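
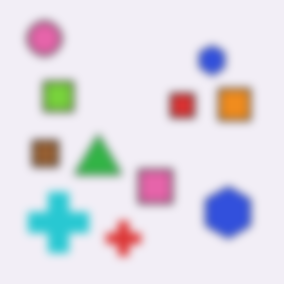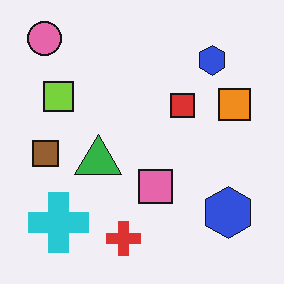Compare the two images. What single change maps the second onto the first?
Moderately blurred.

Shape edges and outlines are uniformly softened across the whole image.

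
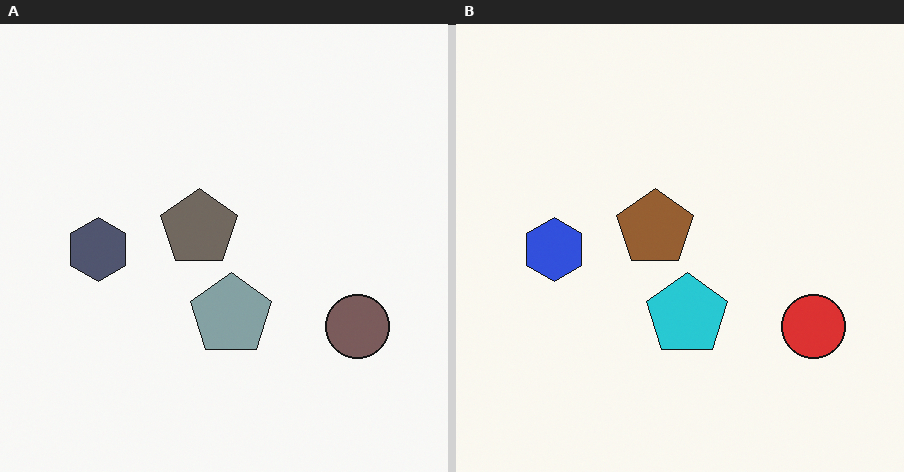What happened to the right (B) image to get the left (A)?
Heavily desaturated.

All colors are more muted and greyish — a global saturation change.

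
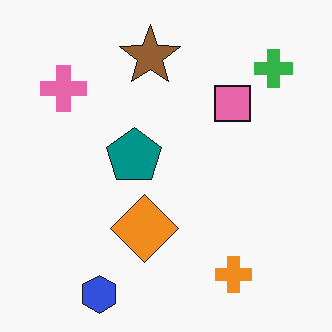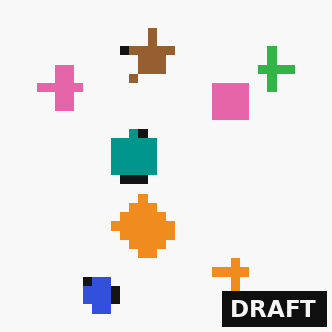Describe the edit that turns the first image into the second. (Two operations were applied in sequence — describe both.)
It was heavily pixelated into large blocks, then watermarked with the text "DRAFT" in the lower-right corner.

Shapes are reduced to large square blocks; fine edges and outlines are lost — a downscale-then-upscale (mosaic) effect. A dark label reading "DRAFT" appears in the lower-right corner.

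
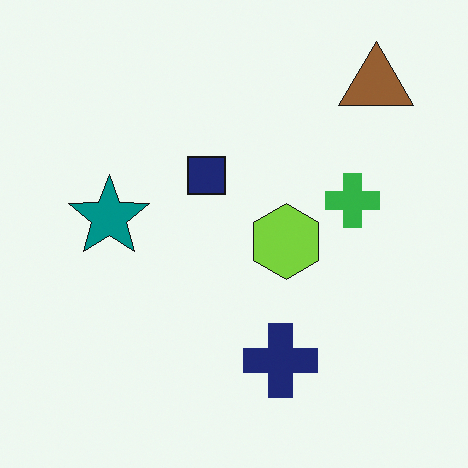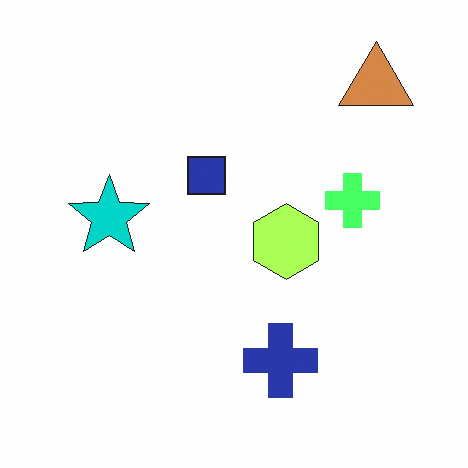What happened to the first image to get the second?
It was substantially brightened.

Every pixel — background and shapes alike — is uniformly brightened.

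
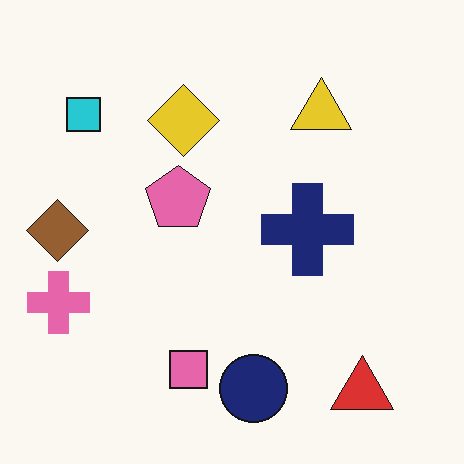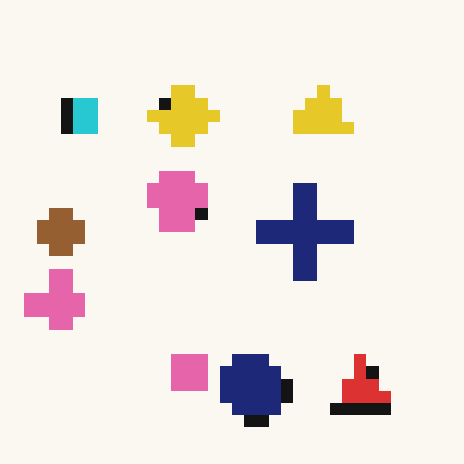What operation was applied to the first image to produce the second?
This is the original image heavily pixelated into large blocks.

Shapes are reduced to large square blocks; fine edges and outlines are lost — a downscale-then-upscale (mosaic) effect.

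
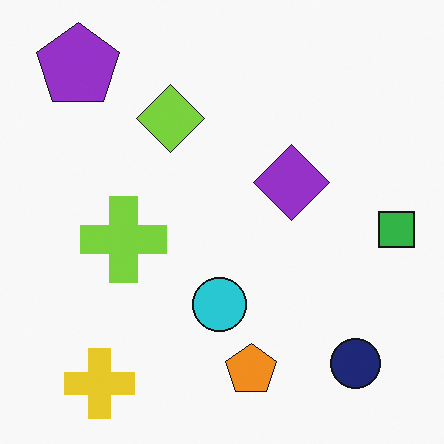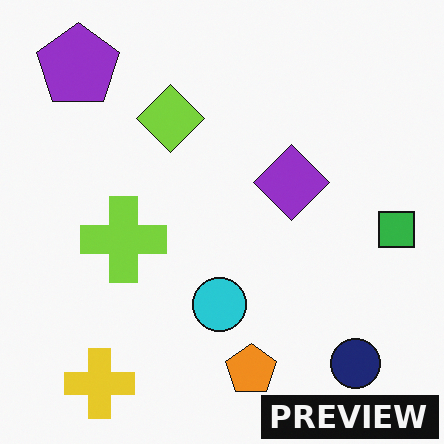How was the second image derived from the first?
The second image is the first watermarked with the text "PREVIEW" in the lower-right corner.

A dark label reading "PREVIEW" appears in the lower-right corner.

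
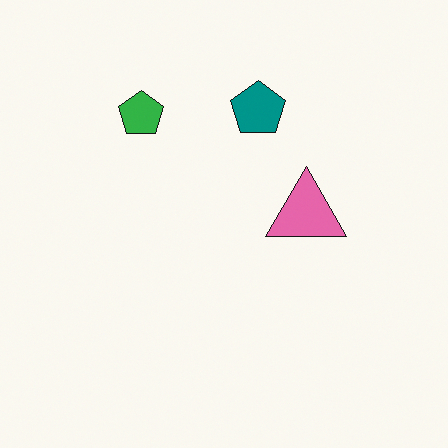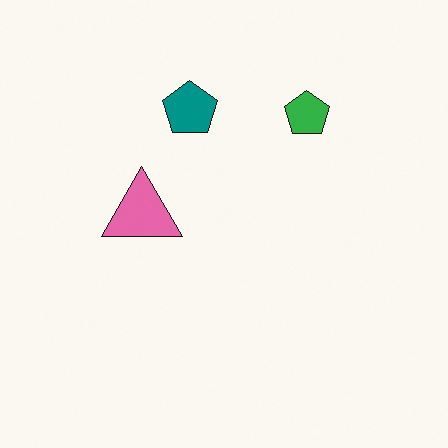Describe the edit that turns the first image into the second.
The second image is the first flipped horizontally (left ↔ right).

The green pentagon is in the top-left of the first image and the top-right of the second — shapes on opposite sides of the vertical midline have swapped in a mirror flip.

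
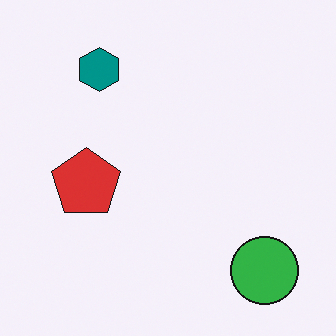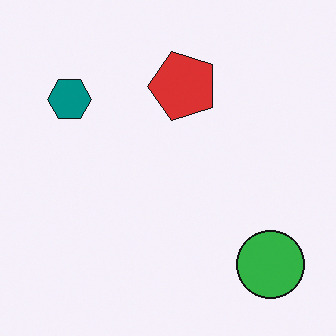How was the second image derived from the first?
The image was transposed (reflected across the top-left ↔ bottom-right diagonal).

Shapes have swapped their row and column positions — what was in the top-right is now in the bottom-left — a diagonal reflection.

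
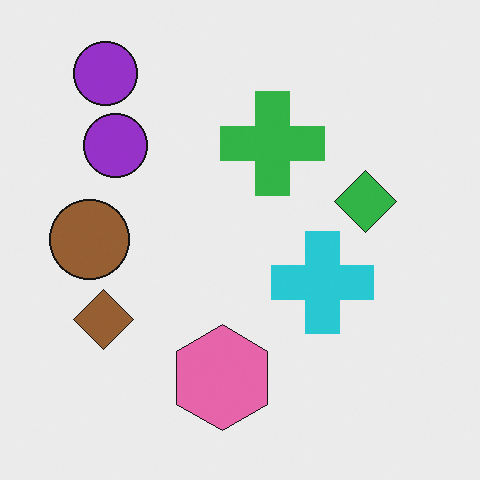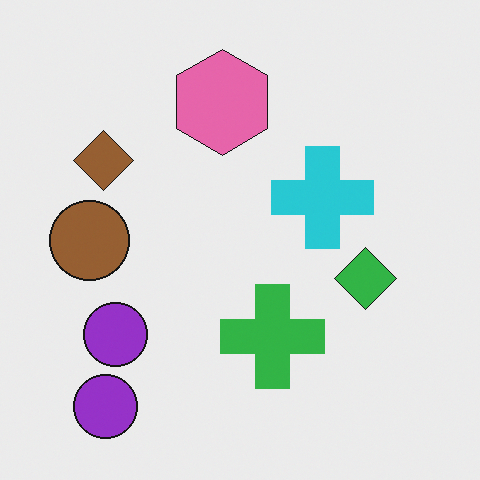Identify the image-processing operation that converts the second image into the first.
The image was flipped vertically (top ↔ bottom).

The pink hexagon is in the top of the second image and the bottom of the first — shapes on opposite sides of the horizontal midline have swapped in a mirror flip.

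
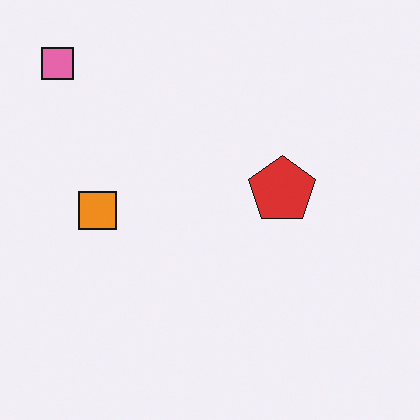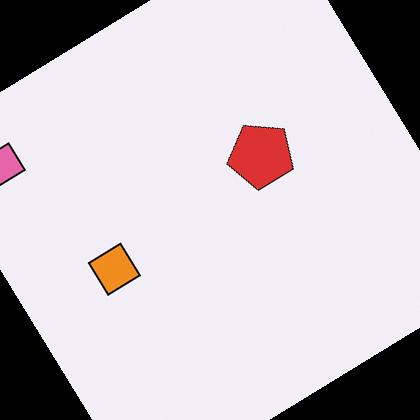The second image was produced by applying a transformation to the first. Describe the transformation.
The transformation is: rotated counter-clockwise by a large amount — several tens of degrees.

Every shape is tilted by the same angle and the image corners show triangular fill wedges — a whole-image rotation by a non-right angle.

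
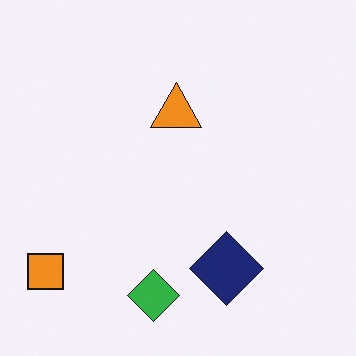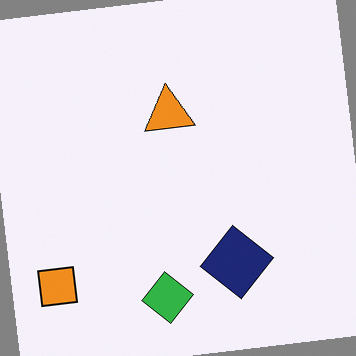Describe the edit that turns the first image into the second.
Rotated counter-clockwise by a small amount.

Every shape is tilted by the same angle and the image corners show triangular fill wedges — a whole-image rotation by a non-right angle.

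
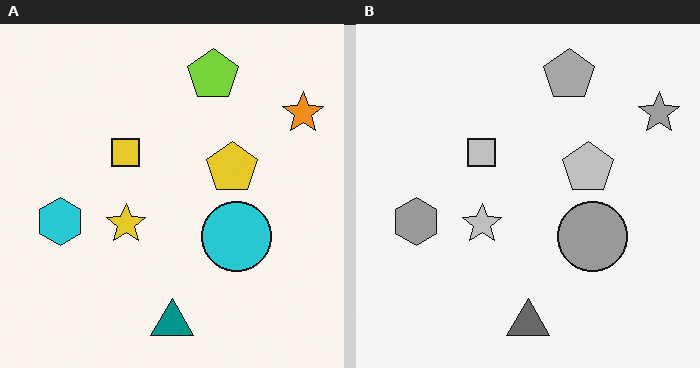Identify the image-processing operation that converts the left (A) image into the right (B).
The transformation is: converted to grayscale.

All color is removed — every shape is now a shade of grey.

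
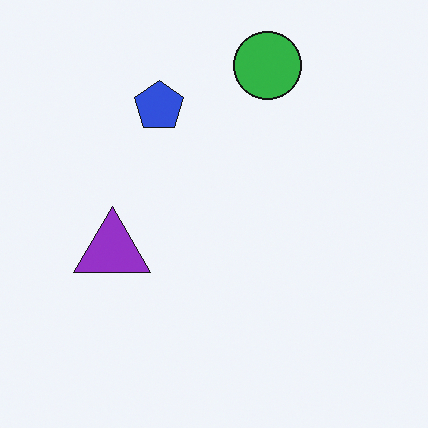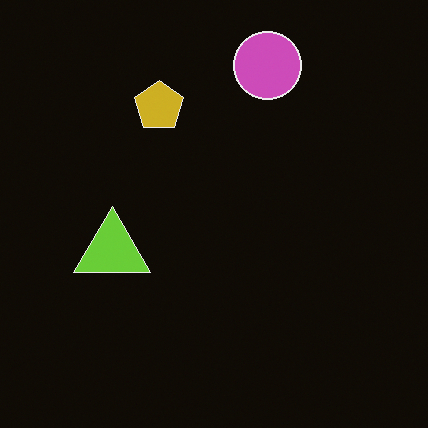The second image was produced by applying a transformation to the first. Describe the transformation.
Color-inverted (negative).

The light background has become dark and every shape's color is its complement — a photographic negative.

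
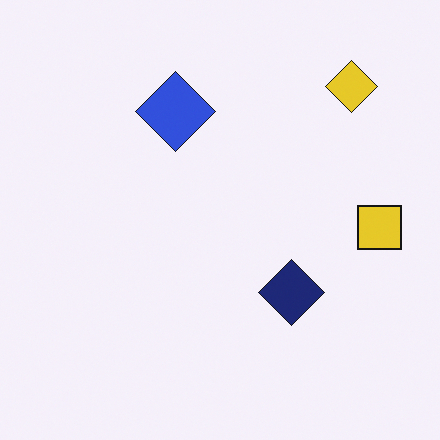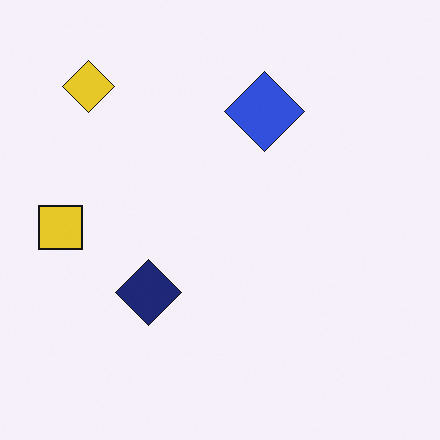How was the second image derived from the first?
It was flipped horizontally (left ↔ right).

The yellow square is in the right of the first image and the left of the second — shapes on opposite sides of the vertical midline have swapped in a mirror flip.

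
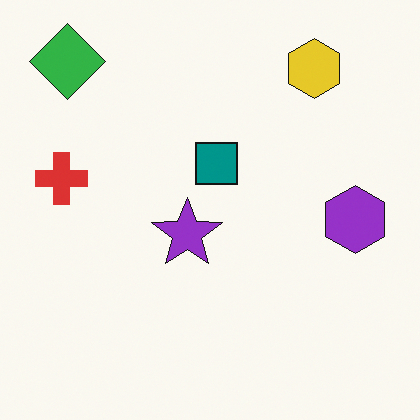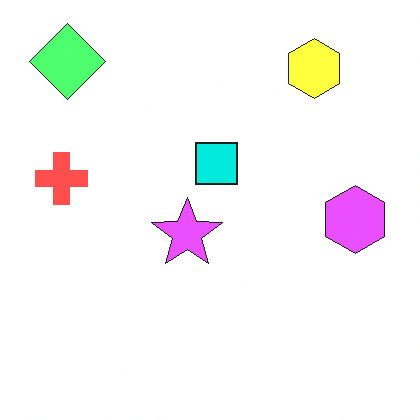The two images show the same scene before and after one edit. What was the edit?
This is the original image noticeably brightened.

Every pixel — background and shapes alike — is uniformly brightened.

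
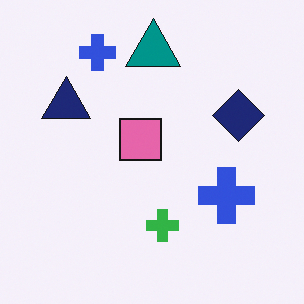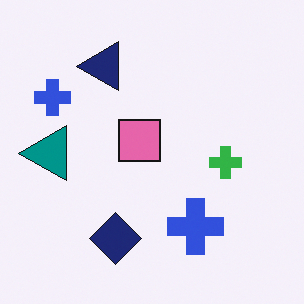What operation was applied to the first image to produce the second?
Transposed (reflected across the top-left ↔ bottom-right diagonal).

Shapes have swapped their row and column positions — what was in the top-right is now in the bottom-left — a diagonal reflection.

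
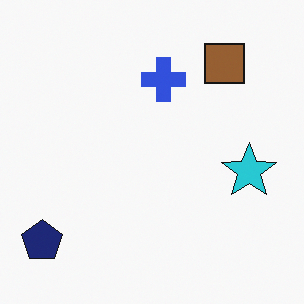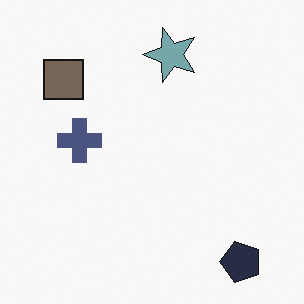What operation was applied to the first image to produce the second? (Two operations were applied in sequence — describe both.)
It was rotated 90° counter-clockwise, then made much more muted (saturation change).

The navy pentagon sits in the bottom-left of the first image and the bottom-right of the second — consistent with a whole-image 90° counter-clockwise rotation. All colors are more muted and greyish — a global saturation change.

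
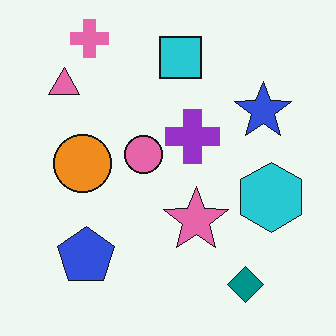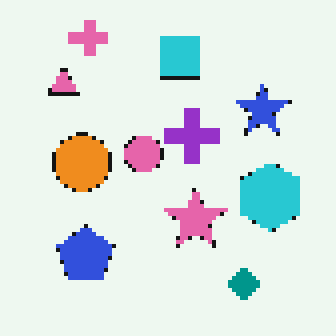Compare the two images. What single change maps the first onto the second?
The transformation is: mildly pixelated.

Shapes are reduced to large square blocks; fine edges and outlines are lost — a downscale-then-upscale (mosaic) effect.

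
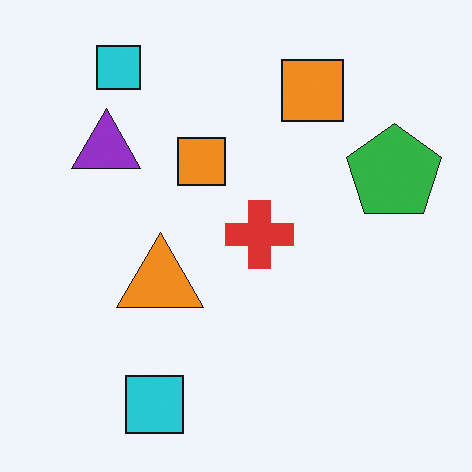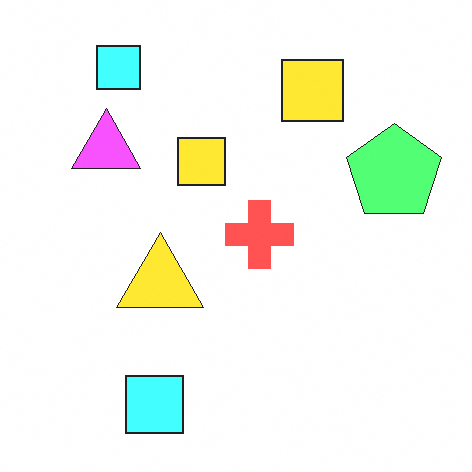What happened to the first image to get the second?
The image was substantially brightened.

Every pixel — background and shapes alike — is uniformly brightened.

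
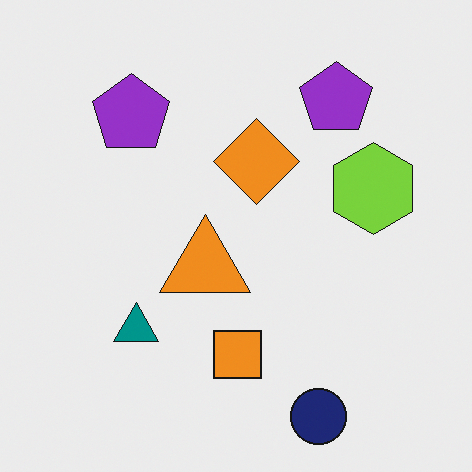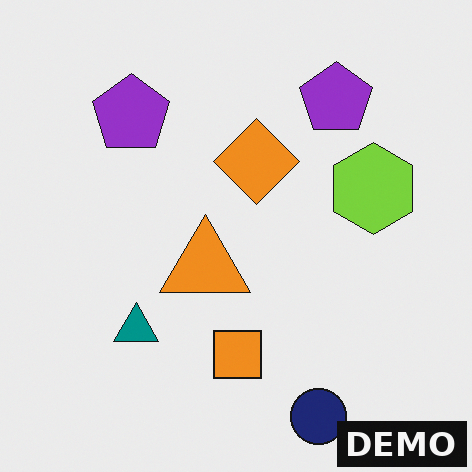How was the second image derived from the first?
This is the original image watermarked with the text "DEMO" in the lower-right corner.

A dark label reading "DEMO" appears in the lower-right corner.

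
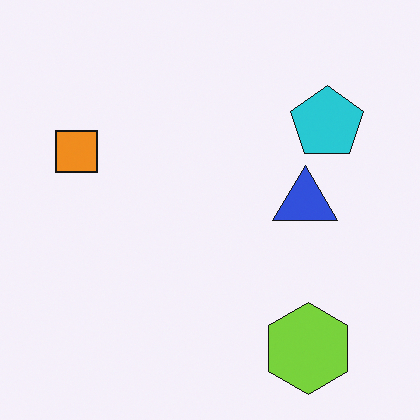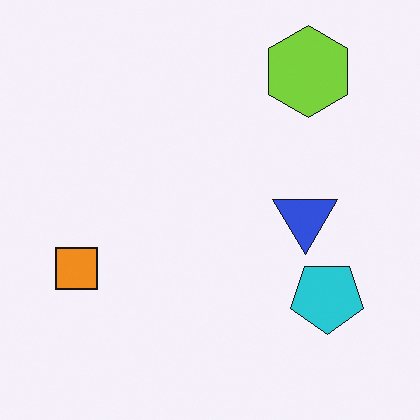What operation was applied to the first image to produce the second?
The second image is the first flipped vertically (top ↔ bottom).

The lime hexagon is in the bottom-right of the first image and the top-right of the second — shapes on opposite sides of the horizontal midline have swapped in a mirror flip.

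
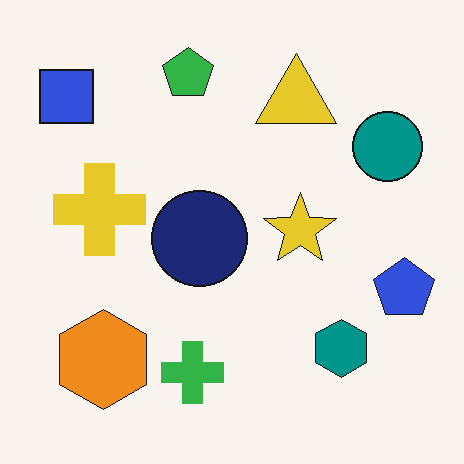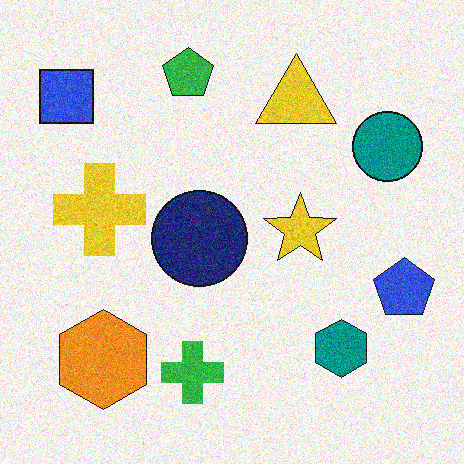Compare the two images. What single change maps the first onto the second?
This is the original image degraded with visible gaussian noise.

Random speckle covers the whole image, including the flat background.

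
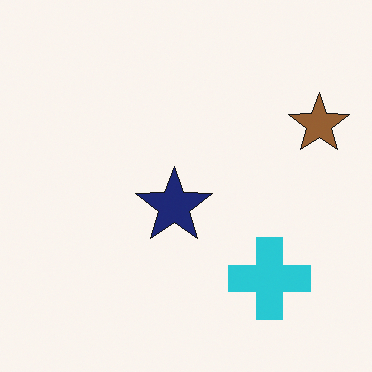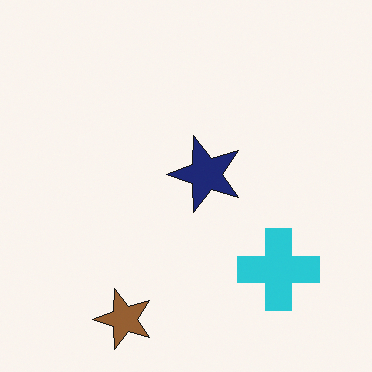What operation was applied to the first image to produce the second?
It was transposed (reflected across the top-left ↔ bottom-right diagonal).

Shapes have swapped their row and column positions — what was in the top-right is now in the bottom-left — a diagonal reflection.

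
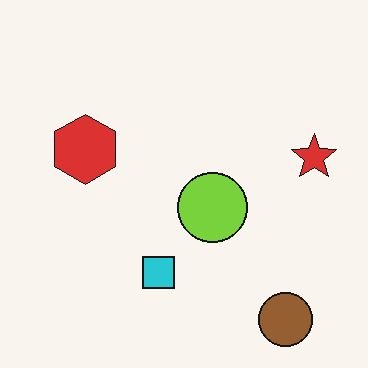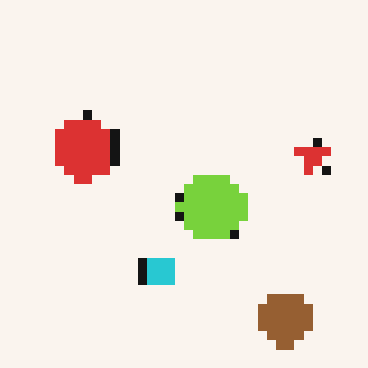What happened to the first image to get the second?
The second image is the first coarsely pixelated.

Shapes are reduced to large square blocks; fine edges and outlines are lost — a downscale-then-upscale (mosaic) effect.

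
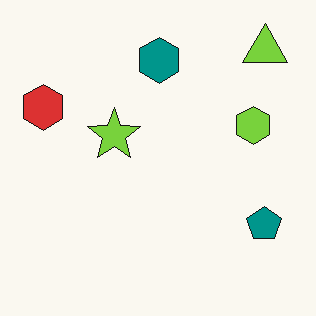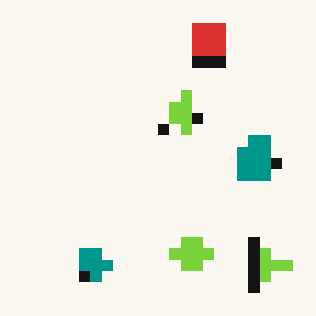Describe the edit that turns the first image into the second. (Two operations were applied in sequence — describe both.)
It was rotated 90° clockwise, then heavily pixelated into large blocks.

The lime triangle sits in the top-right of the first image and the bottom-right of the second — consistent with a whole-image 90° clockwise rotation. Shapes are reduced to large square blocks; fine edges and outlines are lost — a downscale-then-upscale (mosaic) effect.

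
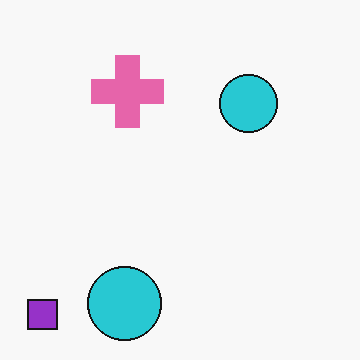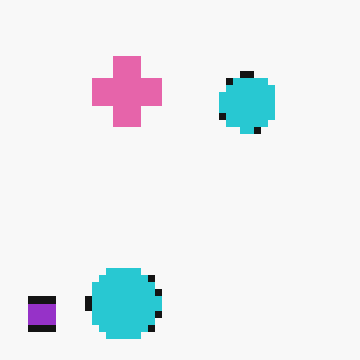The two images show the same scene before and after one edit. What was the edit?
The second image is the first pixelated into visible square blocks.

Shapes are reduced to large square blocks; fine edges and outlines are lost — a downscale-then-upscale (mosaic) effect.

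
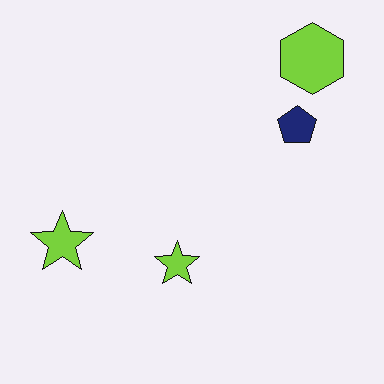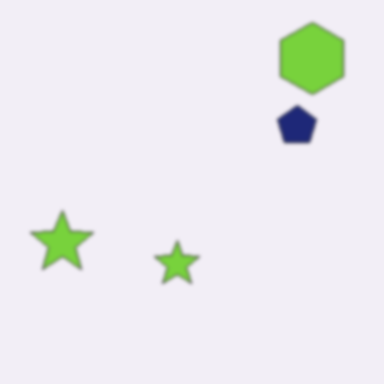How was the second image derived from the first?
The image was slightly softened.

Shape edges and outlines are uniformly softened across the whole image.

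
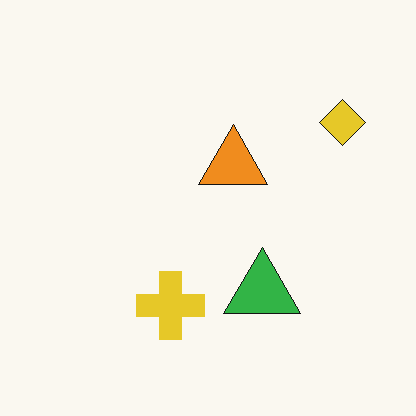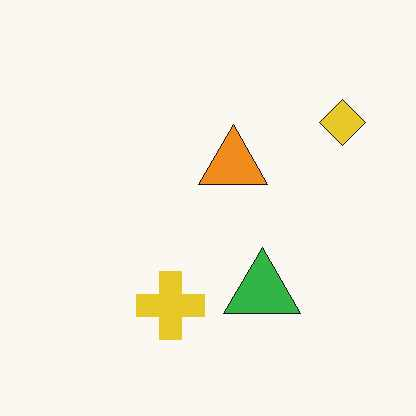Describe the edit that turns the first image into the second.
This is the original image JPEG-compressed with visible artifacts.

Blocky 8×8 compression artifacts appear around shape edges and the flat background shows ringing — characteristic JPEG degradation.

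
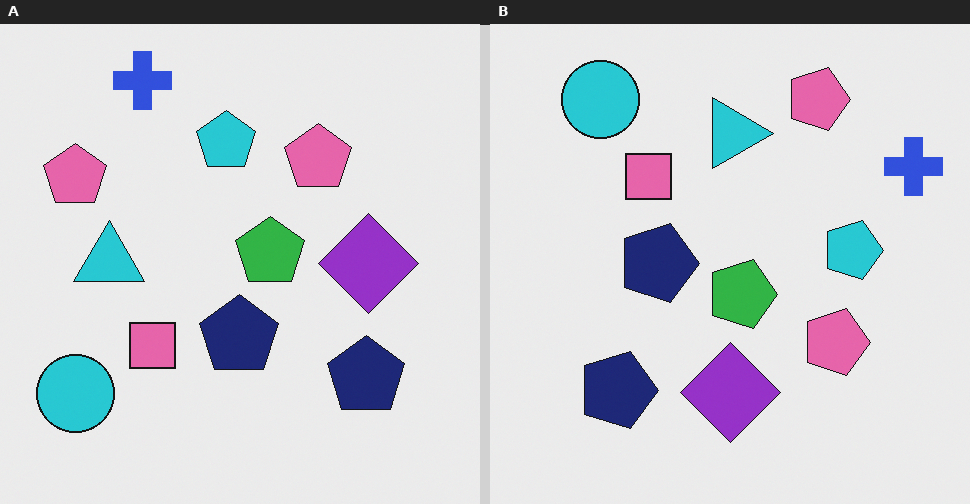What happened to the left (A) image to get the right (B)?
This is the original image rotated 90° clockwise.

The cyan circle sits in the bottom-left of the left (A) image and the top-left of the right (B) — consistent with a whole-image 90° clockwise rotation.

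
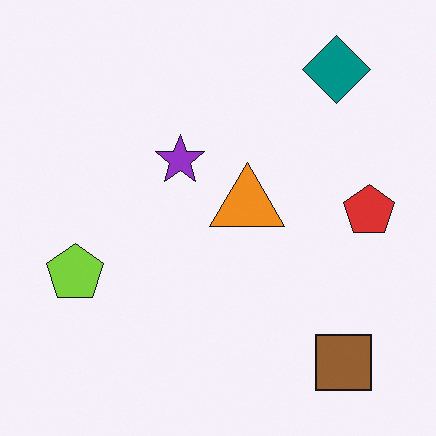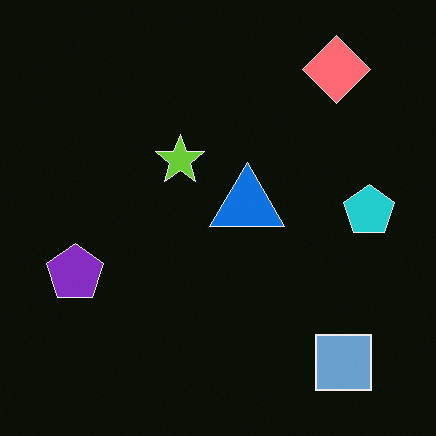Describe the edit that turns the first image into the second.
This is the original image color-inverted (negative).

The light background has become dark and every shape's color is its complement — a photographic negative.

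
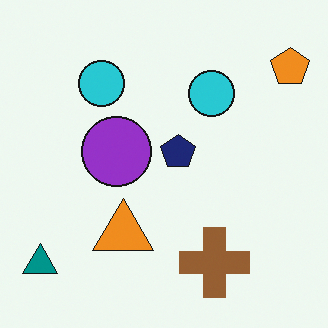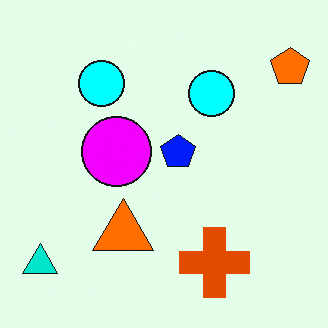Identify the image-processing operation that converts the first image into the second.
Heavily oversaturated.

All colors are more vivid — a global saturation change.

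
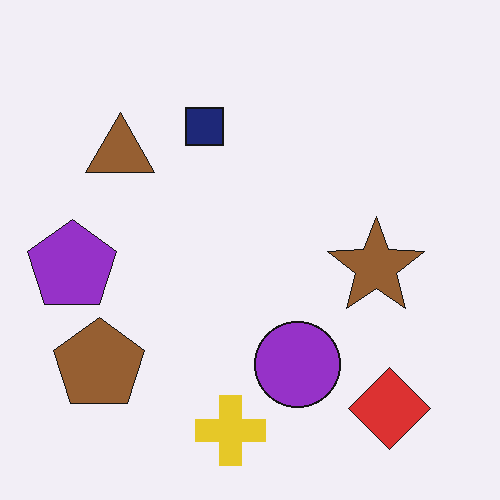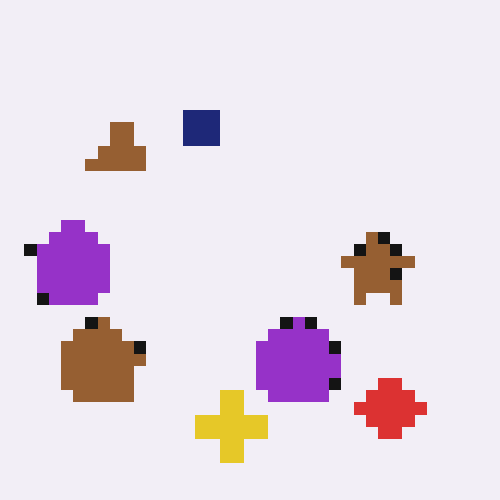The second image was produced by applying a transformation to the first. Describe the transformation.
Coarsely pixelated.

Shapes are reduced to large square blocks; fine edges and outlines are lost — a downscale-then-upscale (mosaic) effect.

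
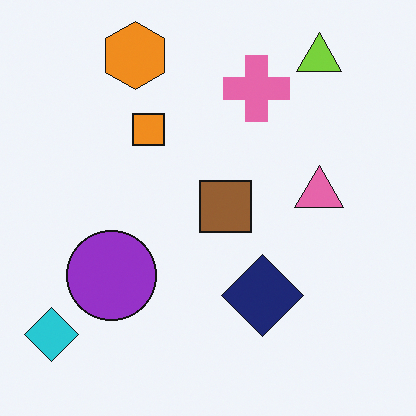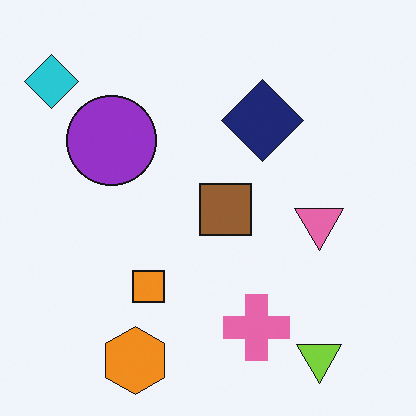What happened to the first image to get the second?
It was flipped vertically (top ↔ bottom).

The orange hexagon is in the top-left of the first image and the bottom-left of the second — shapes on opposite sides of the horizontal midline have swapped in a mirror flip.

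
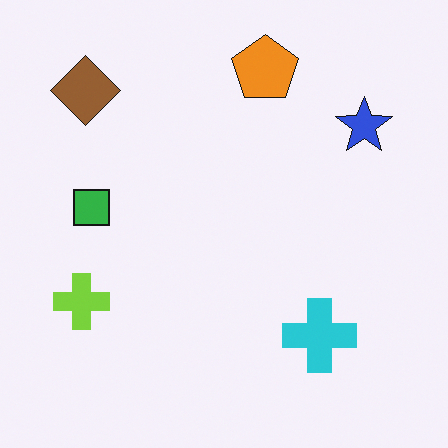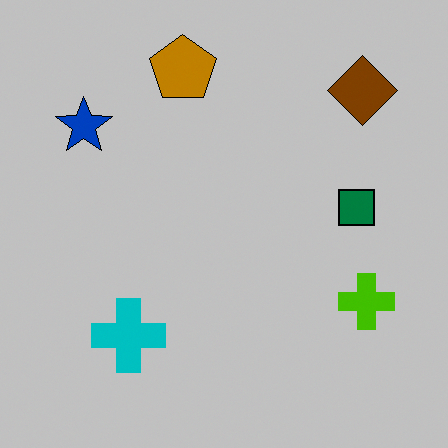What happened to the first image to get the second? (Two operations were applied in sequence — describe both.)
Aggressively posterized, then flipped horizontally (left ↔ right).

Each flat color has snapped to a coarser quantized level — most visibly, the near-white background has dropped to a flat grey. The lime cross is in the bottom-left of the first image and the bottom-right of the second — shapes on opposite sides of the vertical midline have swapped in a mirror flip.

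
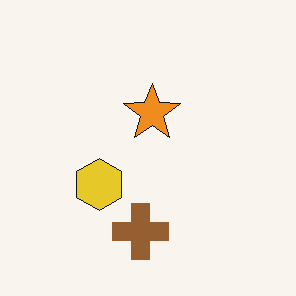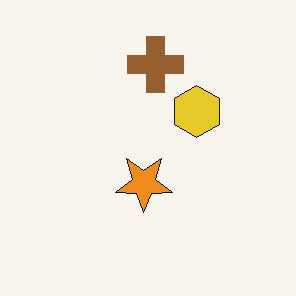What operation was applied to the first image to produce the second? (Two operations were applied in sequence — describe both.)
Rotated 180°, then JPEG-compressed with visible artifacts.

The brown cross sits in the bottom of the first image and the top of the second — consistent with a whole-image 180° rotation. Blocky 8×8 compression artifacts appear around shape edges and the flat background shows ringing — characteristic JPEG degradation.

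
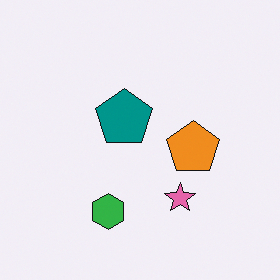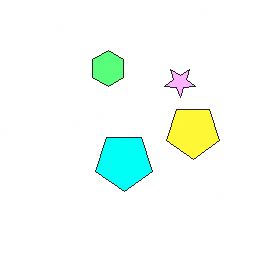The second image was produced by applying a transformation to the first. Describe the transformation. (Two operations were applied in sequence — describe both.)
It was flipped vertically (top ↔ bottom), then noticeably brightened.

The green hexagon is in the bottom of the first image and the top of the second — shapes on opposite sides of the horizontal midline have swapped in a mirror flip. Every pixel — background and shapes alike — is uniformly brightened.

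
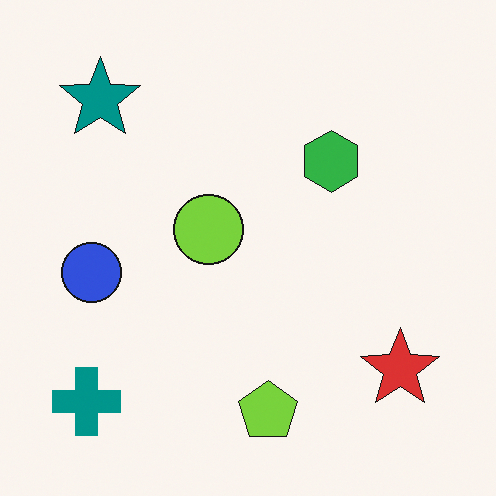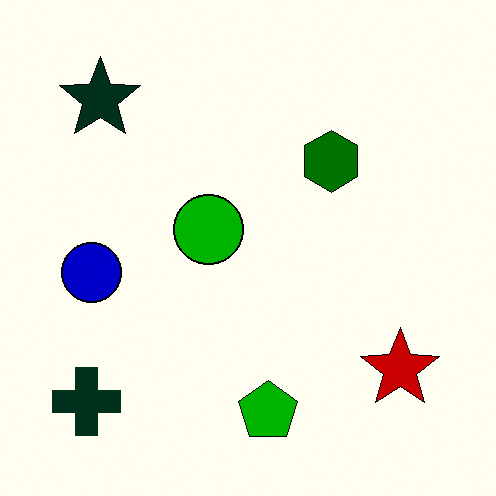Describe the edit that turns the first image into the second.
The transformation is: given much higher contrast.

Tones are pushed away from mid-grey across the whole image — a global contrast change.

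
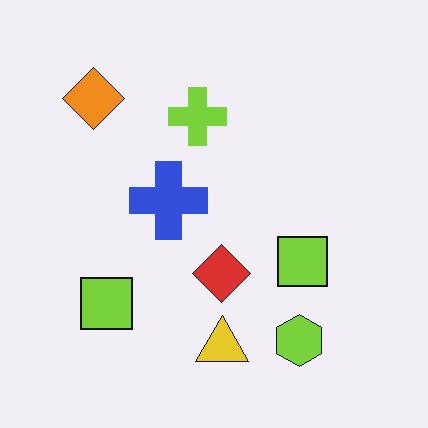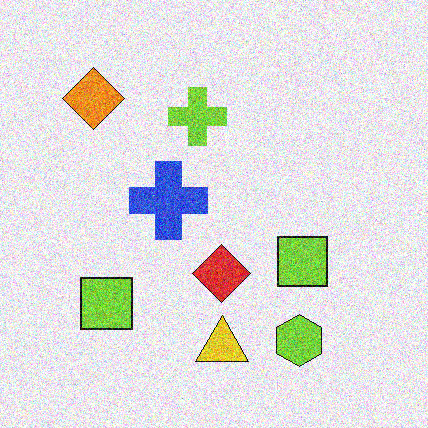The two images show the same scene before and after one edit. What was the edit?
It was degraded with strong gaussian noise.

Random speckle covers the whole image, including the flat background.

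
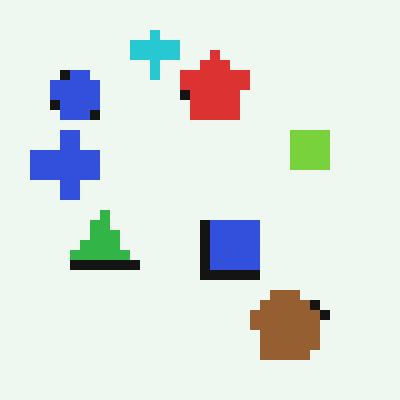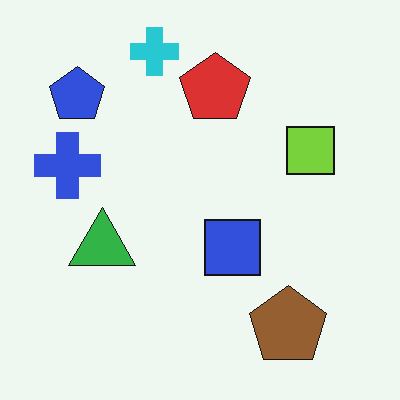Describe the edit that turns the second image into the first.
The image was coarsely pixelated.

Shapes are reduced to large square blocks; fine edges and outlines are lost — a downscale-then-upscale (mosaic) effect.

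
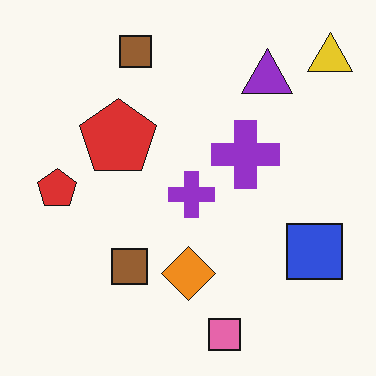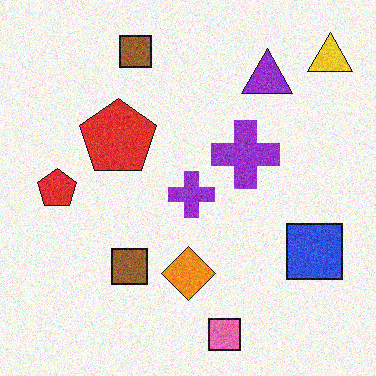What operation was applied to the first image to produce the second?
This is the original image degraded with visible gaussian noise.

Random speckle covers the whole image, including the flat background.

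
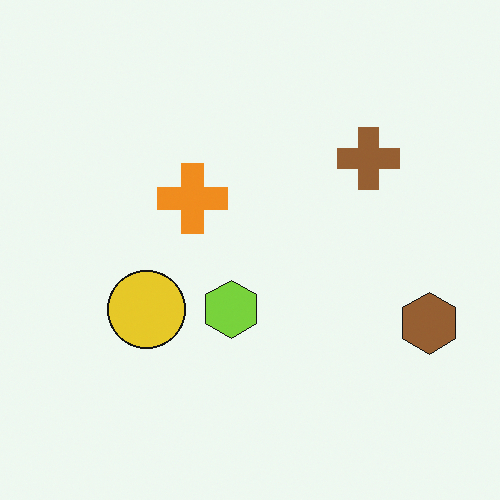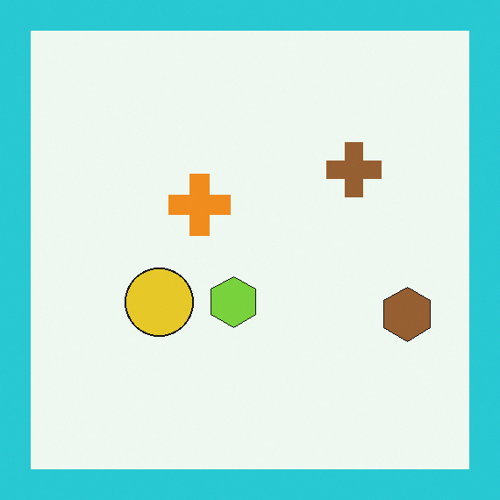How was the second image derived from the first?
The second image is the first framed with a cyan border.

A solid cyan frame runs around the edge of the second image, with the content slightly shrunk inside it.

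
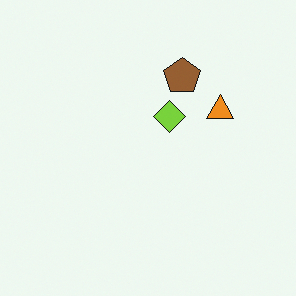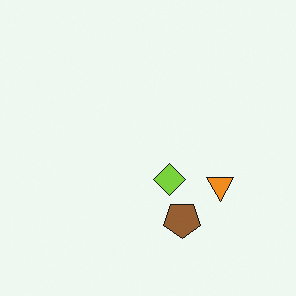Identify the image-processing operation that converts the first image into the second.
The transformation is: flipped vertically (top ↔ bottom).

The brown pentagon is in the top of the first image and the bottom of the second — shapes on opposite sides of the horizontal midline have swapped in a mirror flip.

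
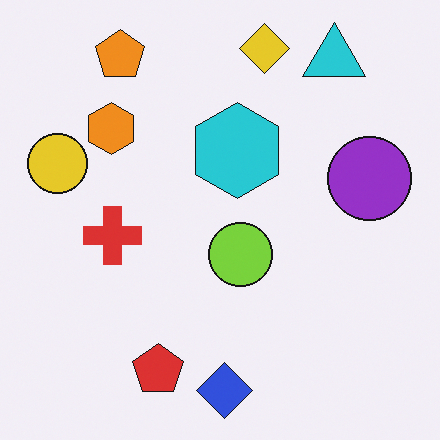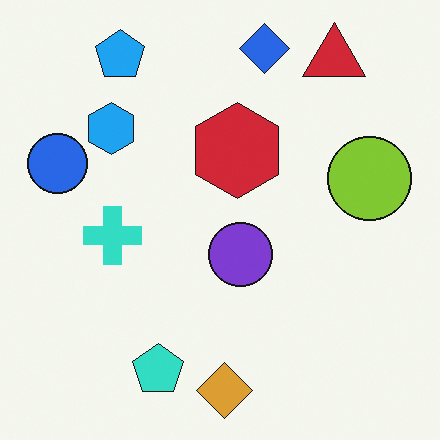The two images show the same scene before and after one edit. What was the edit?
It was hue-shifted by a large amount.

Every shape's color has rotated by the same amount around the hue wheel — a uniform hue shift.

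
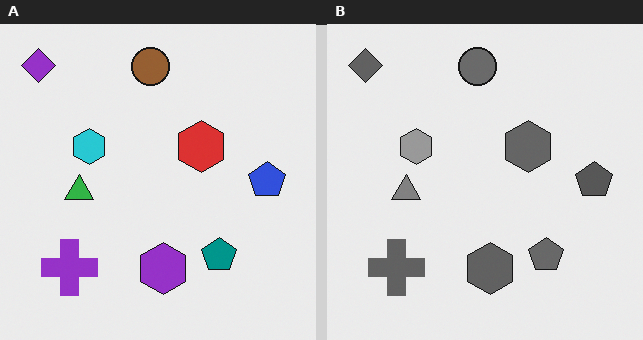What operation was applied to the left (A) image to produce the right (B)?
The image was converted to grayscale.

All color is removed — every shape is now a shade of grey.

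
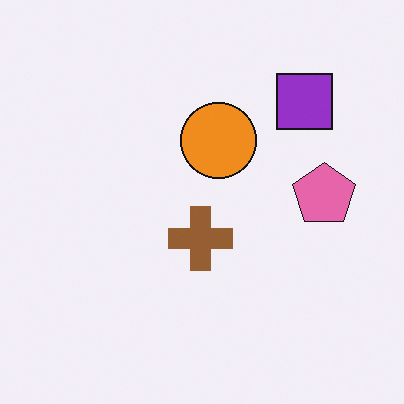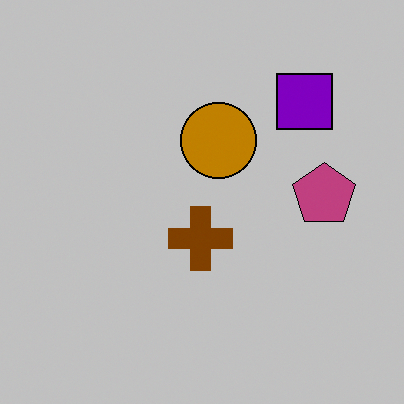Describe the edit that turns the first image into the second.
It was heavily posterized to just a handful of flat colors.

Each flat color has snapped to a coarser quantized level — most visibly, the near-white background has dropped to a flat grey.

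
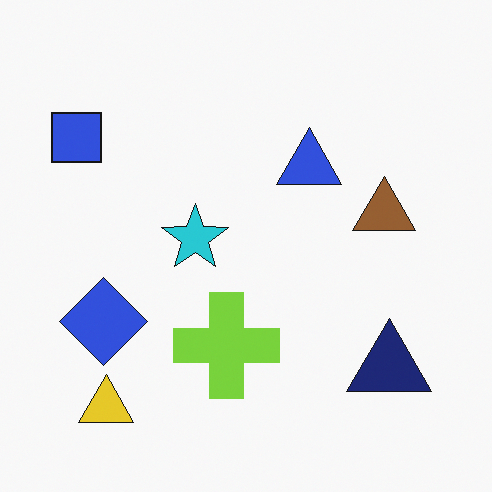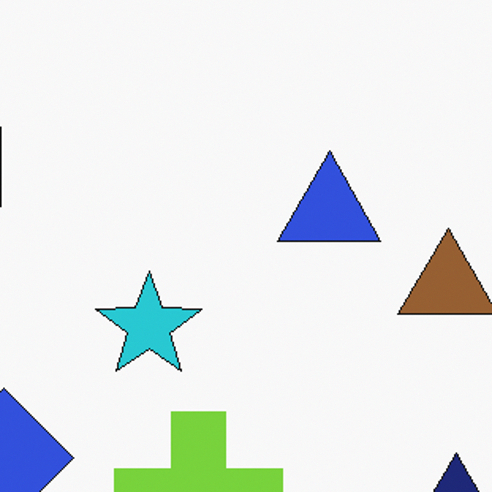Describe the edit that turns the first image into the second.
The transformation is: cropped to a modestly smaller region and rescaled.

The visible shapes are larger and the field of view is narrower; shapes near the original edges may be partly or wholly outside the frame — a crop-and-rescale.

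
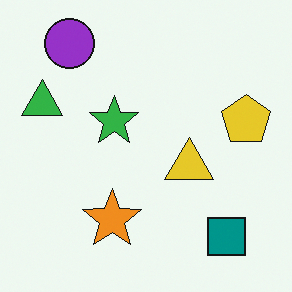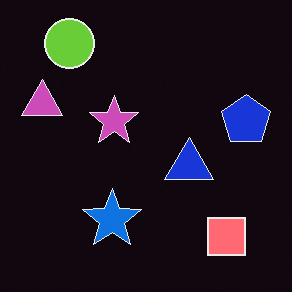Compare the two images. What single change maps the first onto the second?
It was color-inverted (negative).

The light background has become dark and every shape's color is its complement — a photographic negative.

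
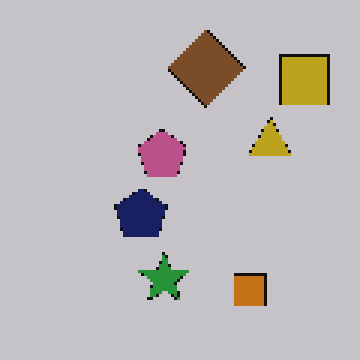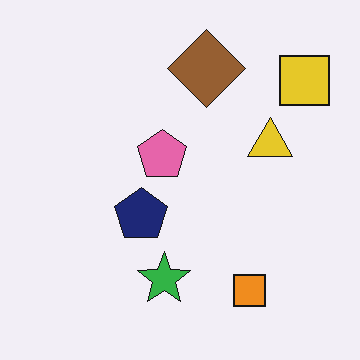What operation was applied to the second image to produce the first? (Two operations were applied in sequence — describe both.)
The first image is the second darkened a little, then mildly pixelated.

Every pixel — background and shapes alike — is uniformly darkened. Shapes are reduced to large square blocks; fine edges and outlines are lost — a downscale-then-upscale (mosaic) effect.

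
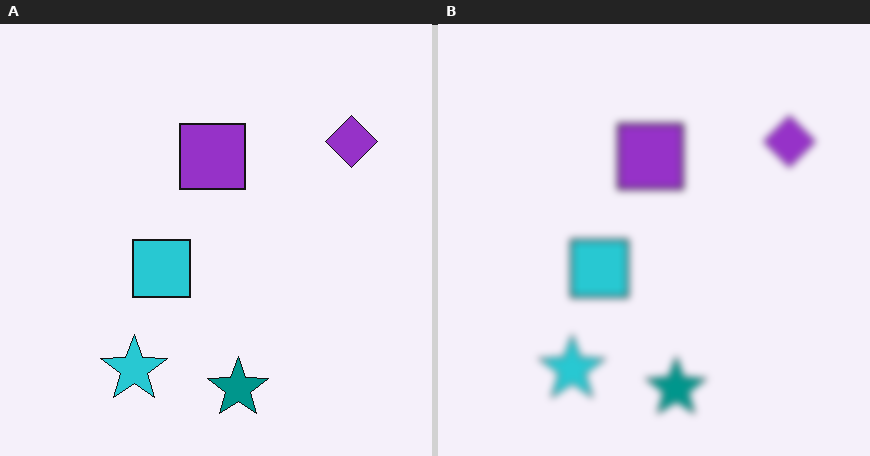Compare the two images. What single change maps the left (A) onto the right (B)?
It was moderately blurred.

Shape edges and outlines are uniformly softened across the whole image.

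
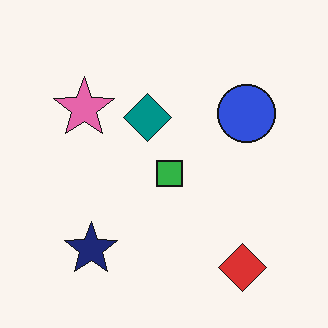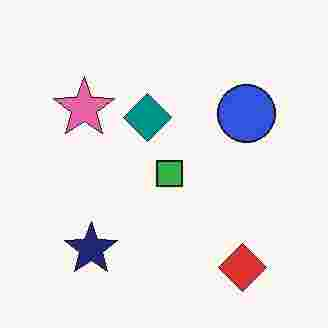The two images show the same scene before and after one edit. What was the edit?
The transformation is: heavily JPEG-compressed with obvious blocking artifacts.

Blocky 8×8 compression artifacts appear around shape edges and the flat background shows ringing — characteristic JPEG degradation.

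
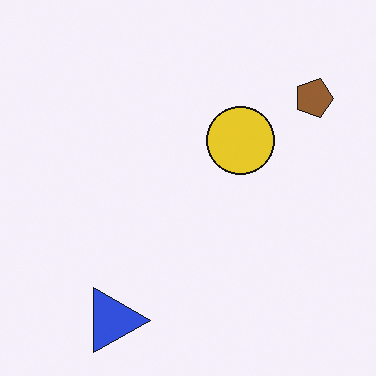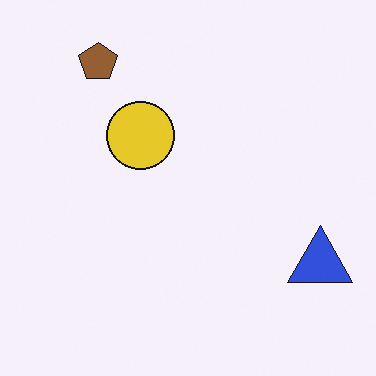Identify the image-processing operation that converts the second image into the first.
Rotated 90° clockwise.

The brown pentagon sits in the top-left of the second image and the top-right of the first — consistent with a whole-image 90° clockwise rotation.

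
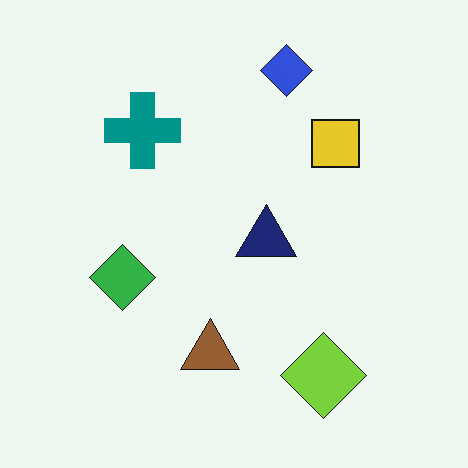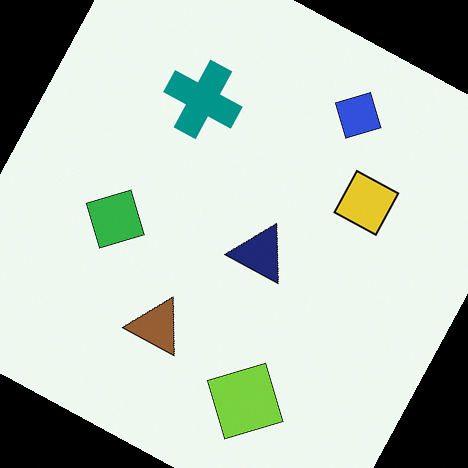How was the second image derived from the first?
The transformation is: rotated clockwise by a clearly visible amount.

Every shape is tilted by the same angle and the image corners show triangular fill wedges — a whole-image rotation by a non-right angle.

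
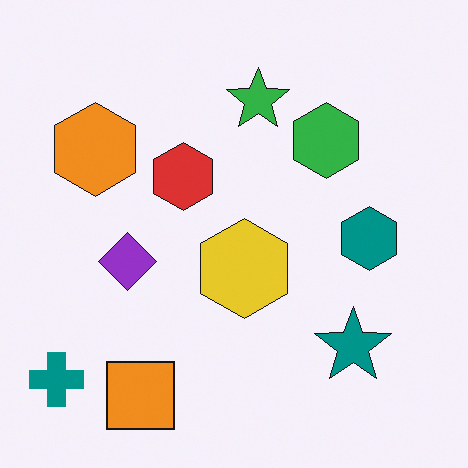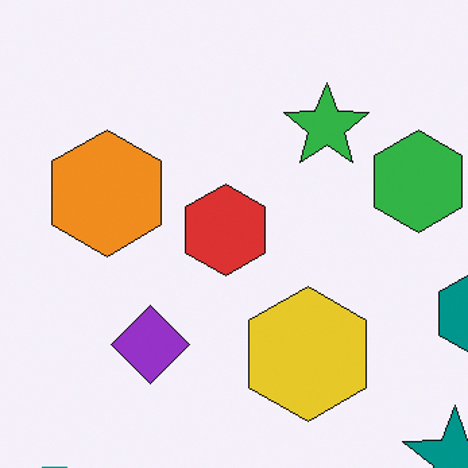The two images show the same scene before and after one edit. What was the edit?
Cropped to a modestly smaller region and rescaled.

The visible shapes are larger and the field of view is narrower; shapes near the original edges may be partly or wholly outside the frame — a crop-and-rescale.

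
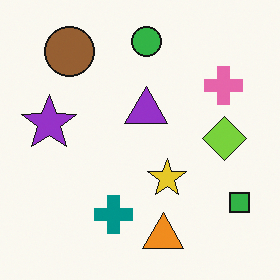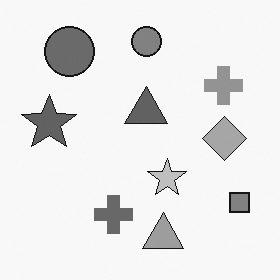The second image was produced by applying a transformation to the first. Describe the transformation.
It was converted to grayscale.

All color is removed — every shape is now a shade of grey.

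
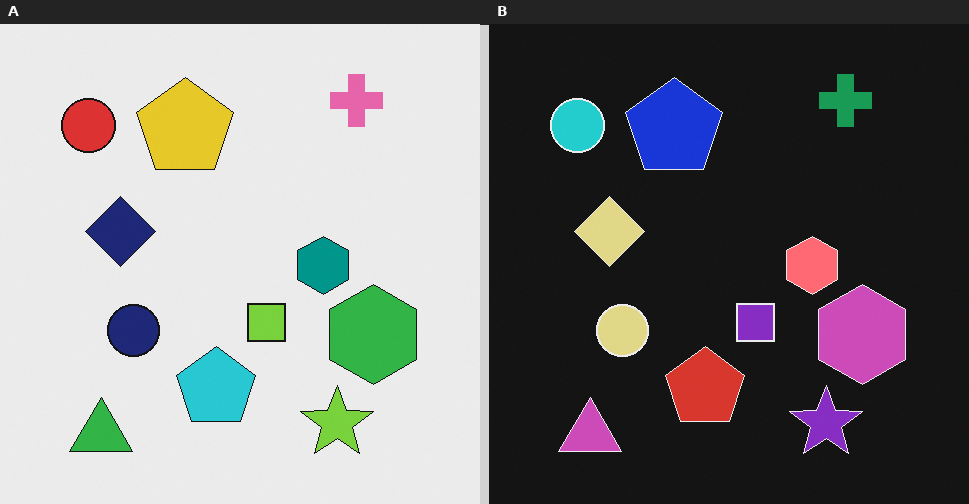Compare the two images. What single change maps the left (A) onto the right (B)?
Color-inverted (negative).

The light background has become dark and every shape's color is its complement — a photographic negative.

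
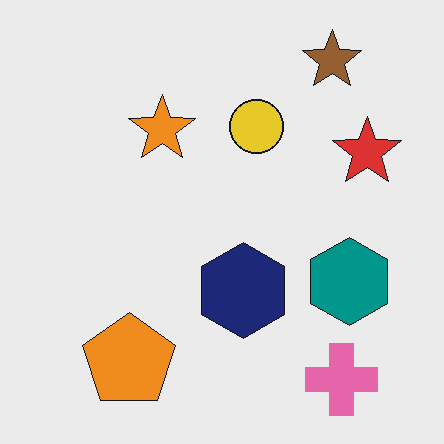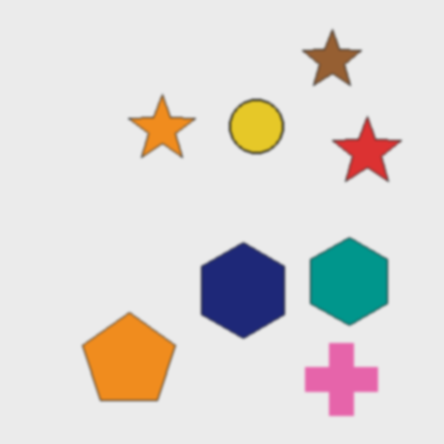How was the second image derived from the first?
This is the original image given a subtle gaussian blur.

Shape edges and outlines are uniformly softened across the whole image.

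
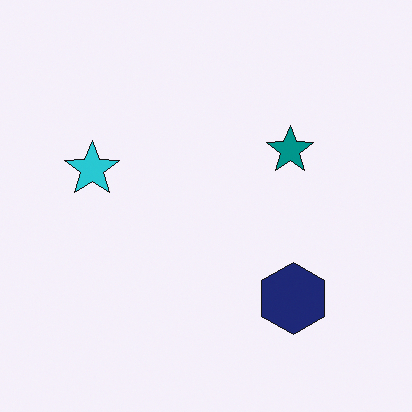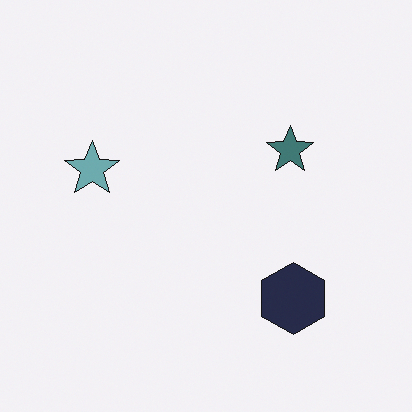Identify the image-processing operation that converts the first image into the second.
This is the original image made much more muted (saturation change).

All colors are more muted and greyish — a global saturation change.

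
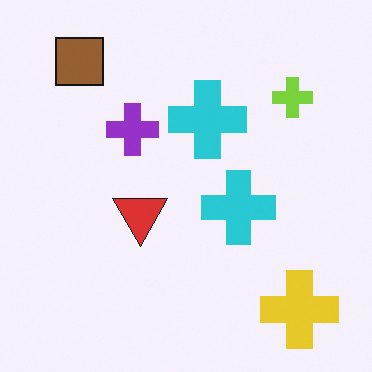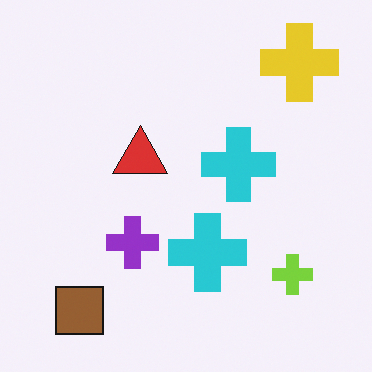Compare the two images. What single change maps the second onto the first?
It was flipped vertically (top ↔ bottom).

The yellow cross is in the top-right of the second image and the bottom-right of the first — shapes on opposite sides of the horizontal midline have swapped in a mirror flip.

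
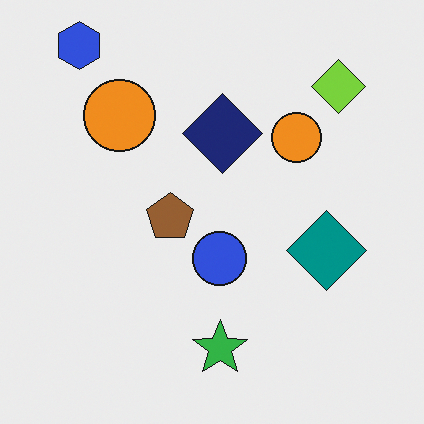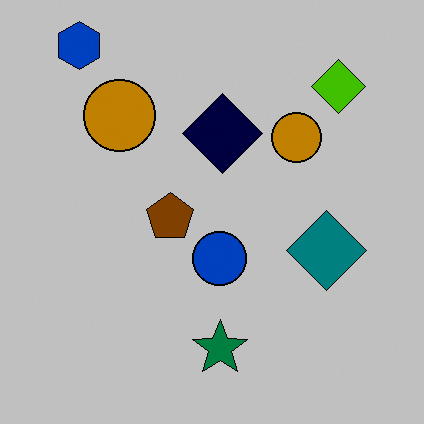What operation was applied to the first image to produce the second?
The transformation is: aggressively posterized.

Each flat color has snapped to a coarser quantized level — most visibly, the near-white background has dropped to a flat grey.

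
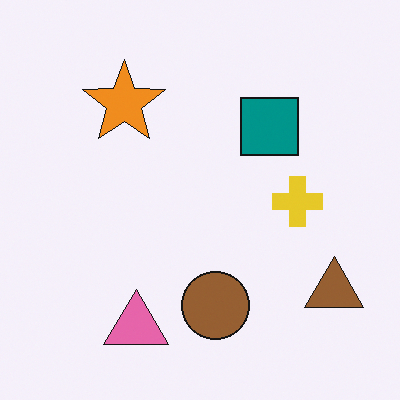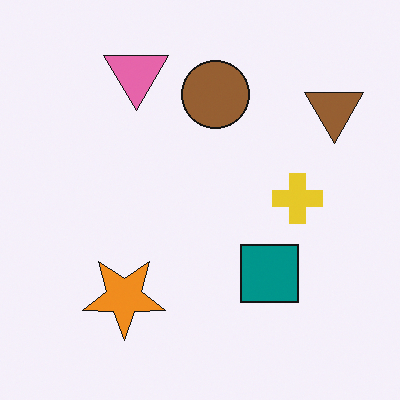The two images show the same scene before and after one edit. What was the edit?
It was flipped vertically (top ↔ bottom).

The pink triangle is in the bottom of the first image and the top of the second — shapes on opposite sides of the horizontal midline have swapped in a mirror flip.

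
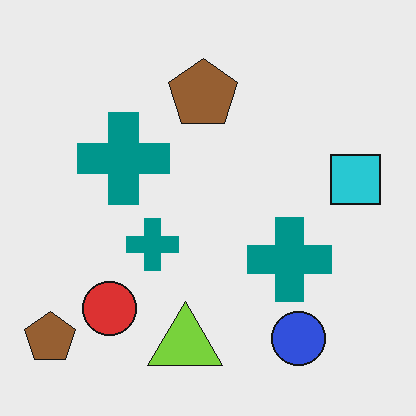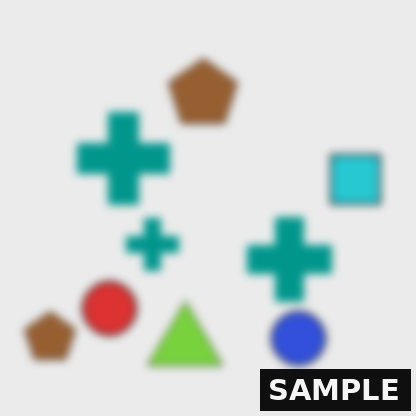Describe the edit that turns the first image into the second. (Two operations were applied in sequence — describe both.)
It was moderately blurred, then watermarked with the text "SAMPLE" in the lower-right corner.

Shape edges and outlines are uniformly softened across the whole image. A dark label reading "SAMPLE" appears in the lower-right corner.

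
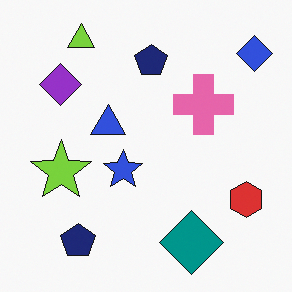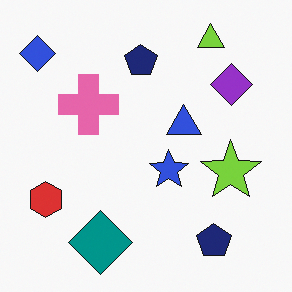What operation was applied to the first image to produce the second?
This is the original image flipped horizontally (left ↔ right).

The blue diamond is in the top-right of the first image and the top-left of the second — shapes on opposite sides of the vertical midline have swapped in a mirror flip.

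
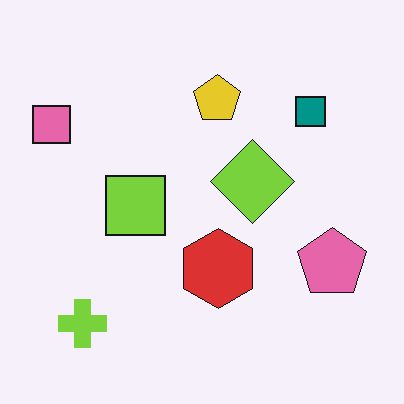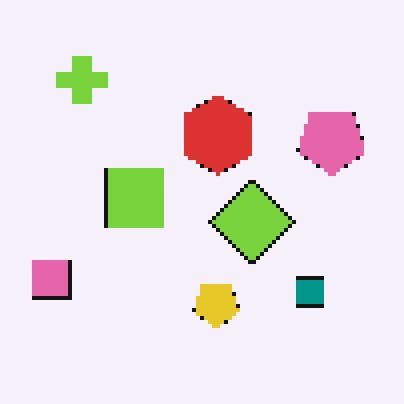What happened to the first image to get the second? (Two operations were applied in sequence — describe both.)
It was flipped vertically (top ↔ bottom), then mildly pixelated.

The lime cross is in the bottom-left of the first image and the top-left of the second — shapes on opposite sides of the horizontal midline have swapped in a mirror flip. Shapes are reduced to large square blocks; fine edges and outlines are lost — a downscale-then-upscale (mosaic) effect.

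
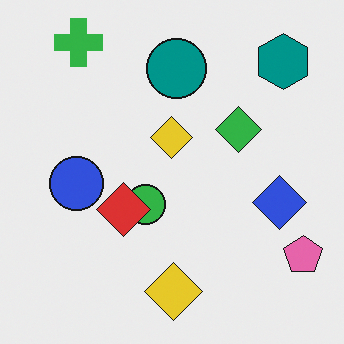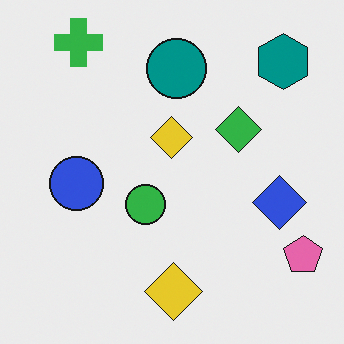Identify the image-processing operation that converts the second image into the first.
The image was overlaid with an additional red diamond.

A red diamond appears in the first image that is absent from the second.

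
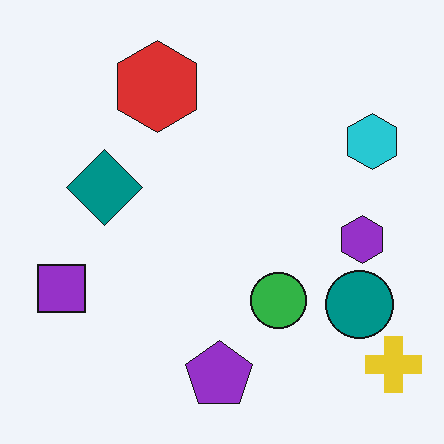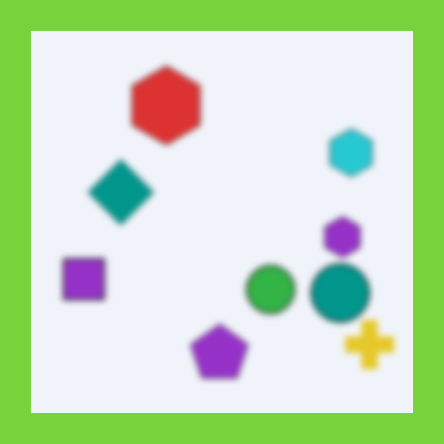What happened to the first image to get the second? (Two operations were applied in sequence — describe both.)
Noticeably gaussian-blurred, then framed with a lime border.

Shape edges and outlines are uniformly softened across the whole image. A solid lime frame runs around the edge of the second image, with the content slightly shrunk inside it.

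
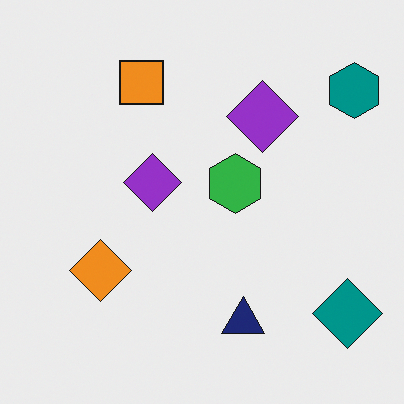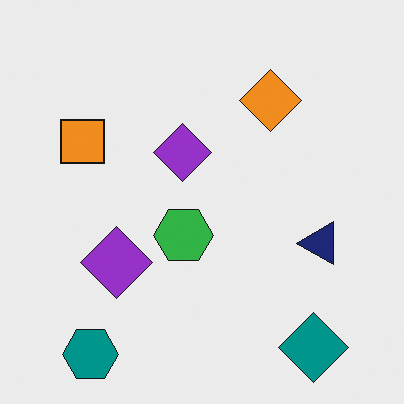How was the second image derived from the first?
This is the original image transposed (reflected across the top-left ↔ bottom-right diagonal).

Shapes have swapped their row and column positions — what was in the top-right is now in the bottom-left — a diagonal reflection.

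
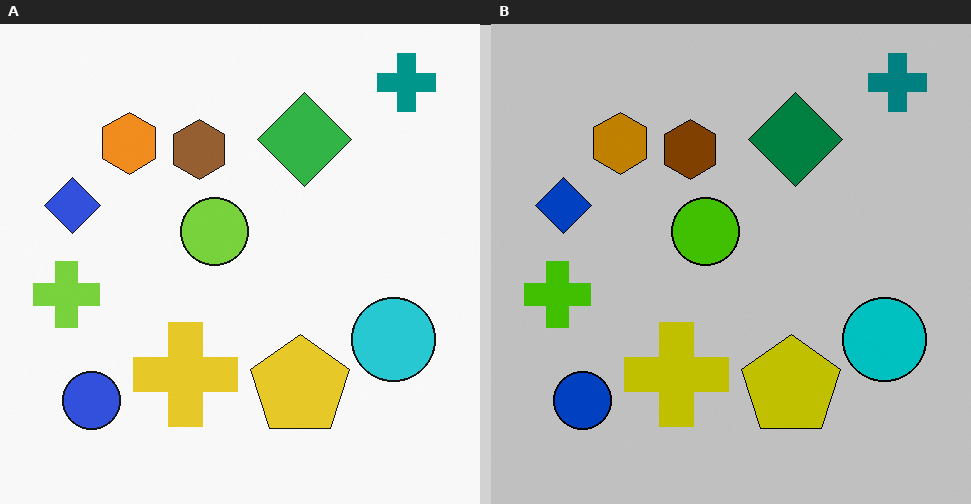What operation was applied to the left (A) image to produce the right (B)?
This is the original image heavily posterized to just a handful of flat colors.

Each flat color has snapped to a coarser quantized level — most visibly, the near-white background has dropped to a flat grey.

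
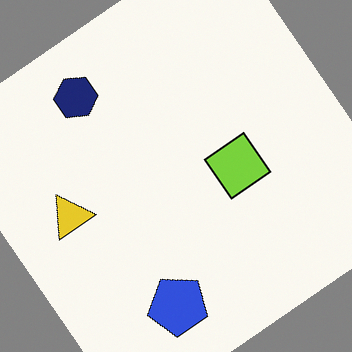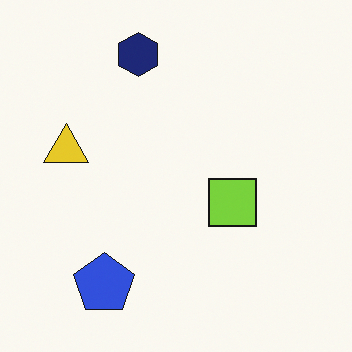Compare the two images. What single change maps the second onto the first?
The transformation is: rotated counter-clockwise by a large amount — several tens of degrees.

Every shape is tilted by the same angle and the image corners show triangular fill wedges — a whole-image rotation by a non-right angle.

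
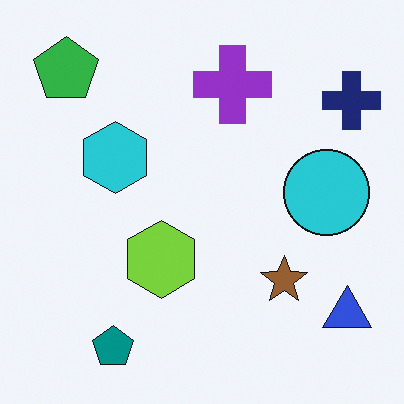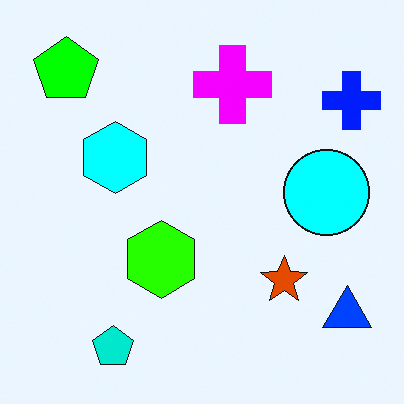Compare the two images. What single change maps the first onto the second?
This is the original image made much more vivid (saturation change).

All colors are more vivid — a global saturation change.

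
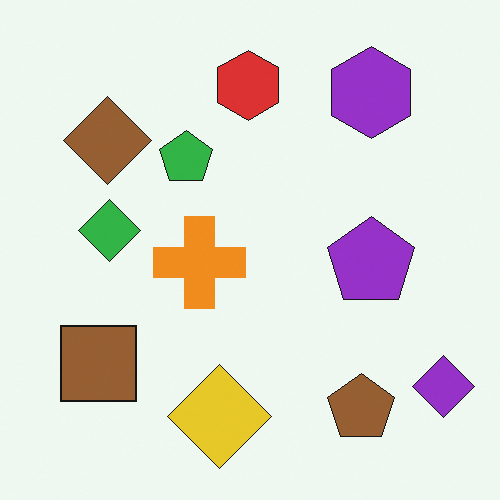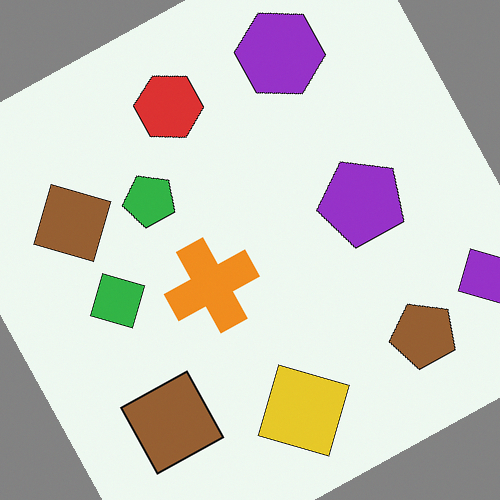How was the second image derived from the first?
The second image is the first rotated counter-clockwise by a clearly visible amount.

Every shape is tilted by the same angle and the image corners show triangular fill wedges — a whole-image rotation by a non-right angle.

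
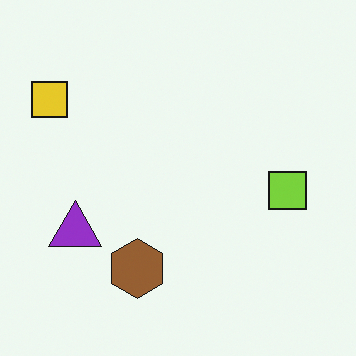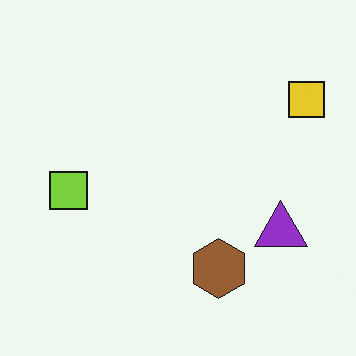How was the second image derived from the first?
It was flipped horizontally (left ↔ right).

The yellow square is in the top-left of the first image and the top-right of the second — shapes on opposite sides of the vertical midline have swapped in a mirror flip.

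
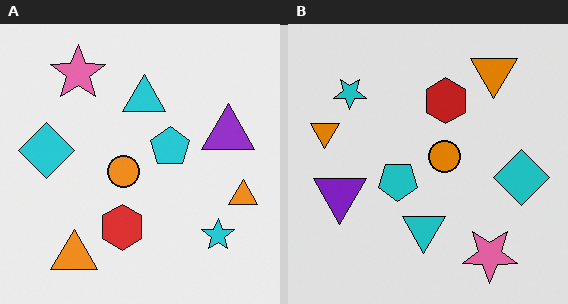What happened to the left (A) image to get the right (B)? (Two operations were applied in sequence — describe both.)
The right (B) image is the left (A) rotated 180°, then moderately posterized.

The pink star sits in the top-left of the left (A) image and the bottom-right of the right (B) — consistent with a whole-image 180° rotation. Each flat color has snapped to a coarser quantized level — most visibly, the near-white background has dropped to a flat grey.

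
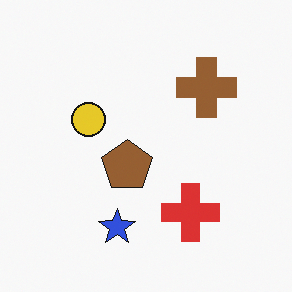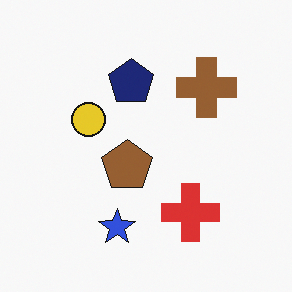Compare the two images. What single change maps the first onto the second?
The image was overlaid with an additional navy pentagon.

A navy pentagon appears in the second image that is absent from the first.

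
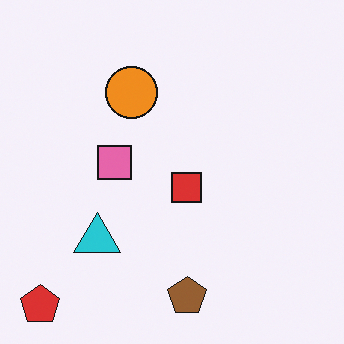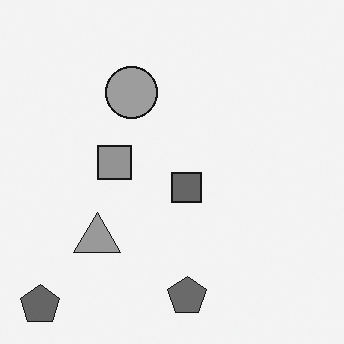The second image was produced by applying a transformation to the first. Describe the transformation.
It was converted to grayscale.

All color is removed — every shape is now a shade of grey.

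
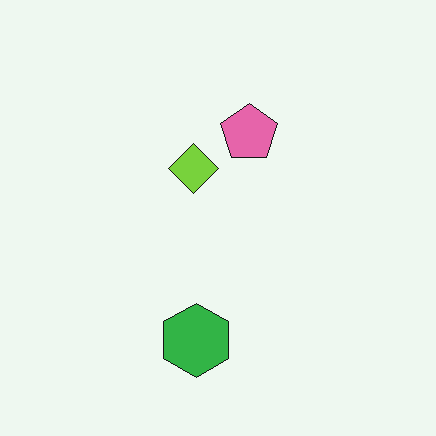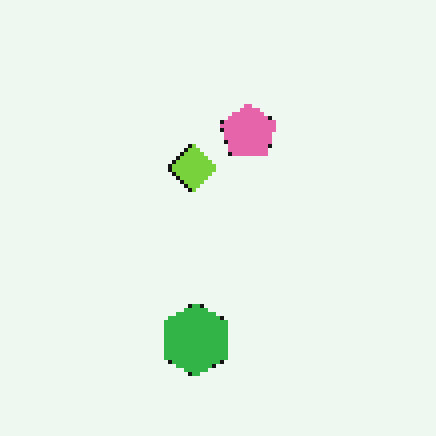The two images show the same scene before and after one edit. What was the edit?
The image was mildly pixelated.

Shapes are reduced to large square blocks; fine edges and outlines are lost — a downscale-then-upscale (mosaic) effect.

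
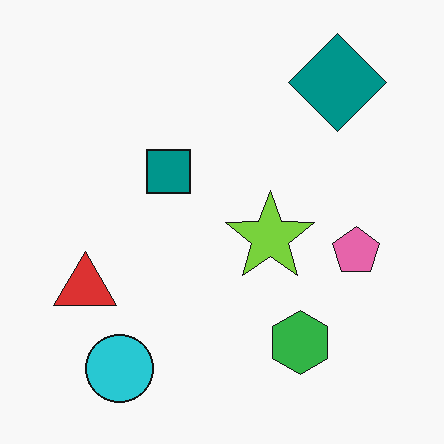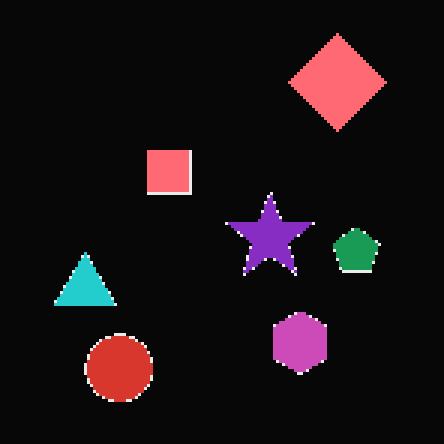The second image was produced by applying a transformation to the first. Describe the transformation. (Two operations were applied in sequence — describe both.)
Color-inverted (negative), then mildly pixelated.

The light background has become dark and every shape's color is its complement — a photographic negative. Shapes are reduced to large square blocks; fine edges and outlines are lost — a downscale-then-upscale (mosaic) effect.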